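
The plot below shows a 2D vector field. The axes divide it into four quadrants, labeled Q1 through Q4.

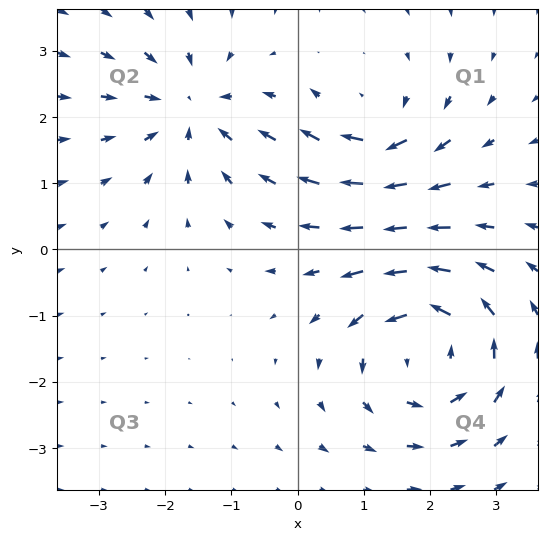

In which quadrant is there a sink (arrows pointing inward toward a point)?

Q2

The sink sits at approximately (-1.6, 2.1), which lies in quadrant Q2. The divergence there is about -4, negative as expected for a sink.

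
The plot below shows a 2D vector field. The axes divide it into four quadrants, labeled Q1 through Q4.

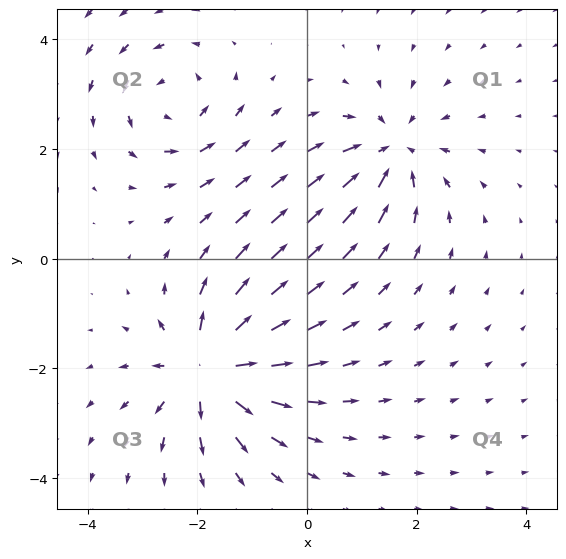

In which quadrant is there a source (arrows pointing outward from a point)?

Q3

The source sits at approximately (-1.8, -2.0), which lies in quadrant Q3. The divergence there is about +6, positive as expected for a source.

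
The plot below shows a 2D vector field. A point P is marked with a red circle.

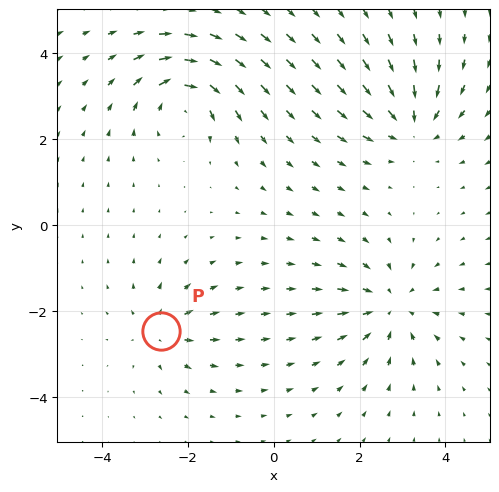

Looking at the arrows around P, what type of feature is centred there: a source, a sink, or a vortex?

At P (-2.6, -2.5) the arrows spread outward. Divergence about +4, curl ≈0 — positive divergence with near-zero curl is a source.

source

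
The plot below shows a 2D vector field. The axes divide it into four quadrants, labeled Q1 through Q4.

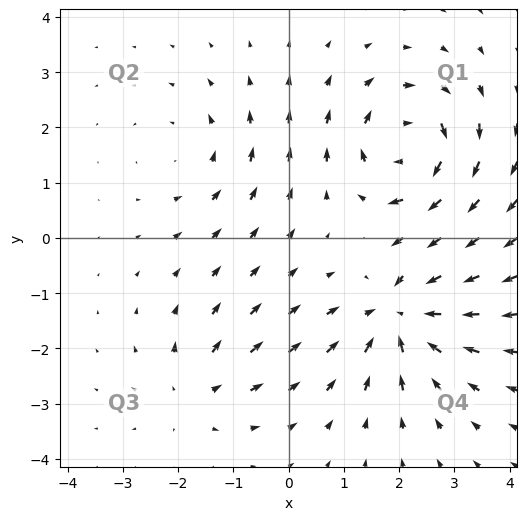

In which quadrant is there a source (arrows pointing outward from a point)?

Q3

The source sits at approximately (-1.7, -2.8), which lies in quadrant Q3. The divergence there is about +3, positive as expected for a source.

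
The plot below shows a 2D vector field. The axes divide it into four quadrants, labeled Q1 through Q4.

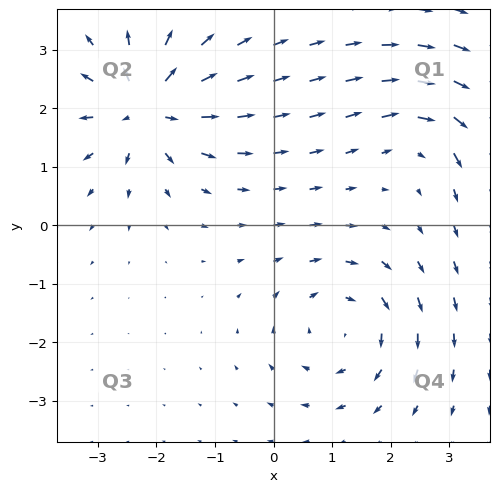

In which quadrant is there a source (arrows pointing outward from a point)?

Q2

The source sits at approximately (-2.2, 2.0), which lies in quadrant Q2. The divergence there is about +6, positive as expected for a source.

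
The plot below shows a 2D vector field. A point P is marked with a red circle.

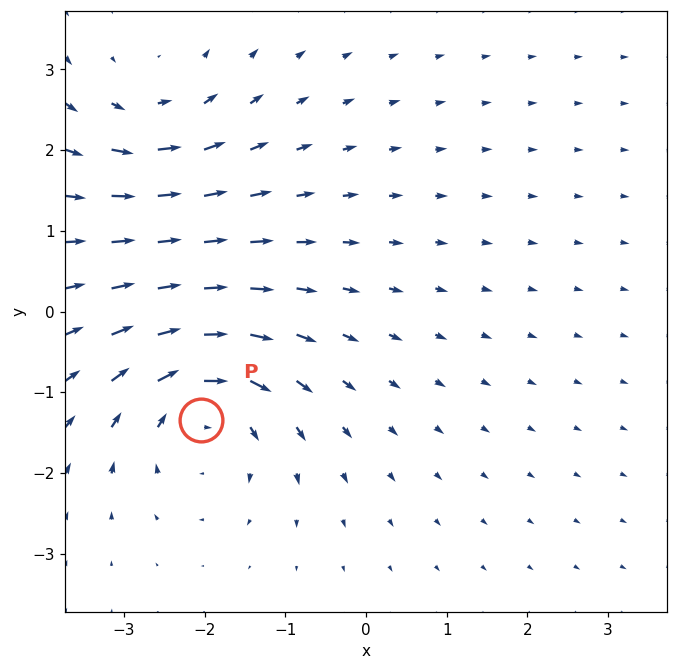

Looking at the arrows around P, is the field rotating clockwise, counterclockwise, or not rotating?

Near P at (-2.0, -1.3) the arrows circulate clockwise. The curl (z-component) there is about -6; negative curl means clockwise rotation.

clockwise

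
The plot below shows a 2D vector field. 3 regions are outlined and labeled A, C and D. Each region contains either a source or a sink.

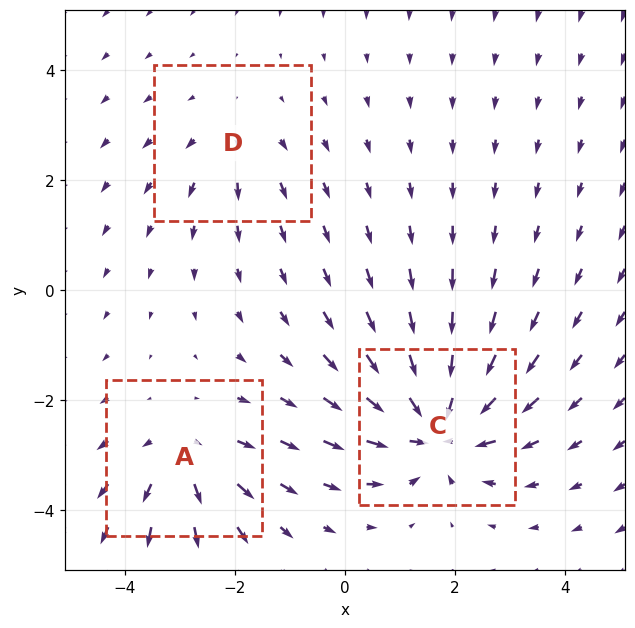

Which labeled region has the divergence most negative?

Divergence at each region's feature centre — A: about +3, C: about -5, D: about +2. Region C is most negative.

C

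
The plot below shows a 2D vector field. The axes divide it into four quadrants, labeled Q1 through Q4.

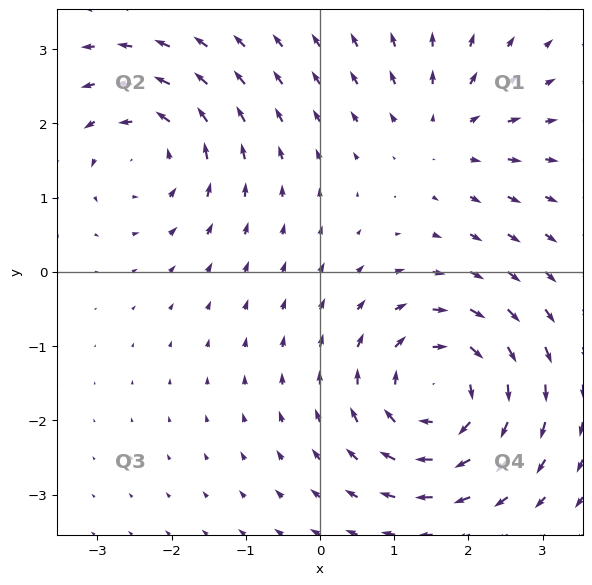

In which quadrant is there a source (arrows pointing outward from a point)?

The source sits at approximately (1.7, 1.9), which lies in quadrant Q1. The divergence there is about +3, positive as expected for a source.

Q1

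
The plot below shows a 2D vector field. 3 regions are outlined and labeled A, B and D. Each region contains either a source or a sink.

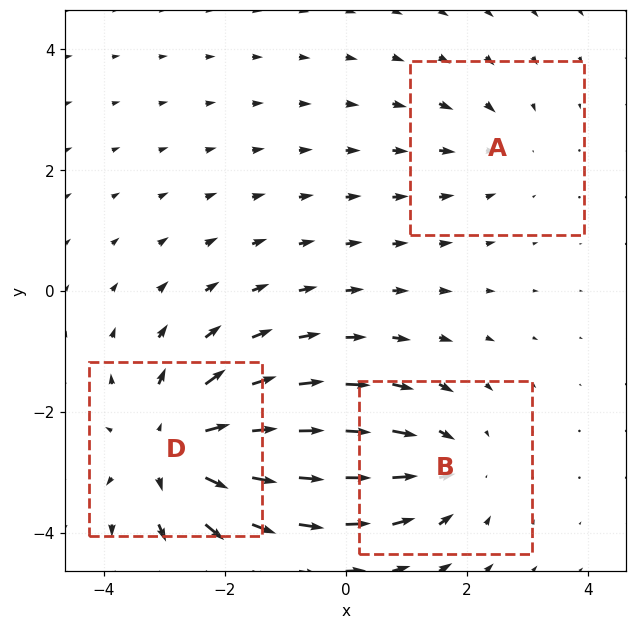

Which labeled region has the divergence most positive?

Divergence at each region's feature centre — A: about -2, B: about -3, D: about +4. Region D is most positive.

D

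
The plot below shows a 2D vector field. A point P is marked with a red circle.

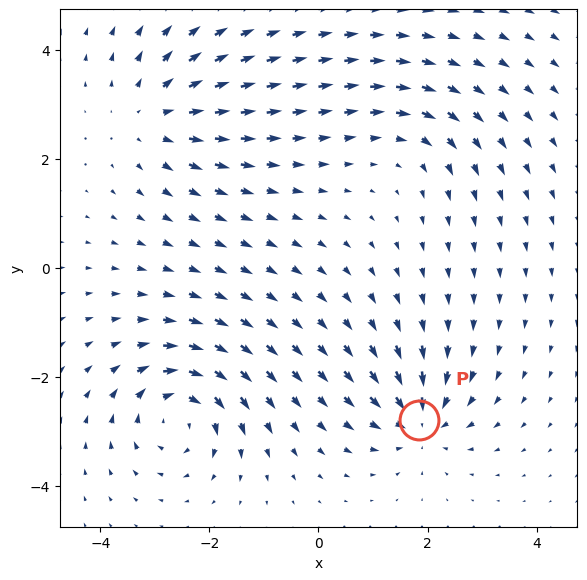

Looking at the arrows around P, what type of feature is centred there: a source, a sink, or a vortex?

sink

At P (1.9, -2.8) the arrows converge inward. Divergence about -6, curl ≈0 — negative divergence with near-zero curl is a sink.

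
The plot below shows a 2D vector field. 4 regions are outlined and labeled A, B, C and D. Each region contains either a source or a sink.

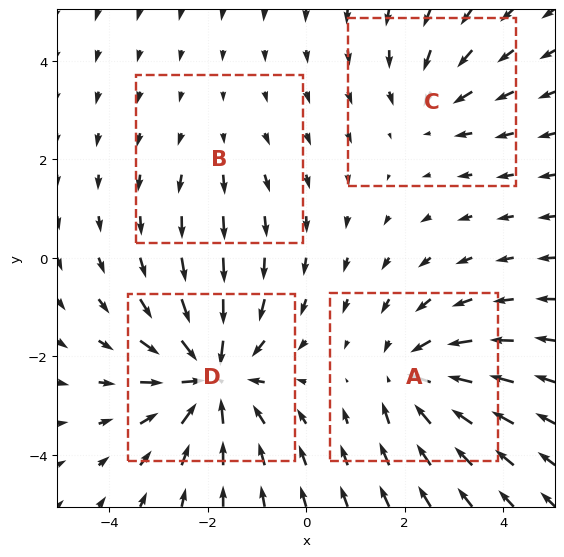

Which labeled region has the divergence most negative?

Divergence at each region's feature centre — A: about -5, B: about +2, C: about -3, D: about -7. Region D is most negative.

D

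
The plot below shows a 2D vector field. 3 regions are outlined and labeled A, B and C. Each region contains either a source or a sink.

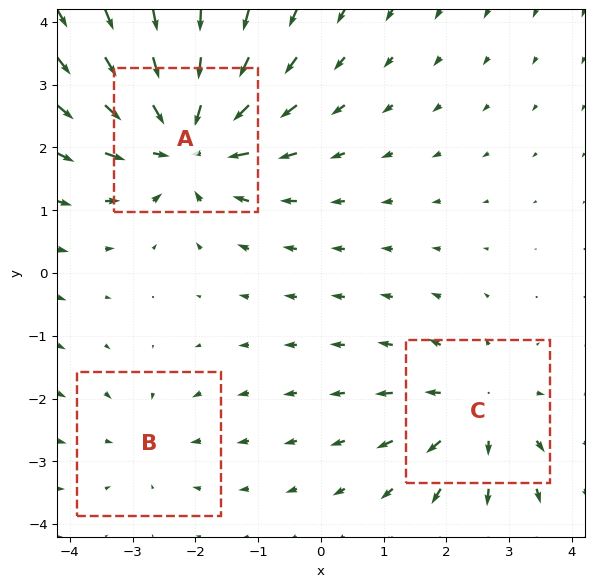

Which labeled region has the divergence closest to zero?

B

Divergence at each region's feature centre — A: about -5, B: about -2, C: about +3. Region B is closest to zero.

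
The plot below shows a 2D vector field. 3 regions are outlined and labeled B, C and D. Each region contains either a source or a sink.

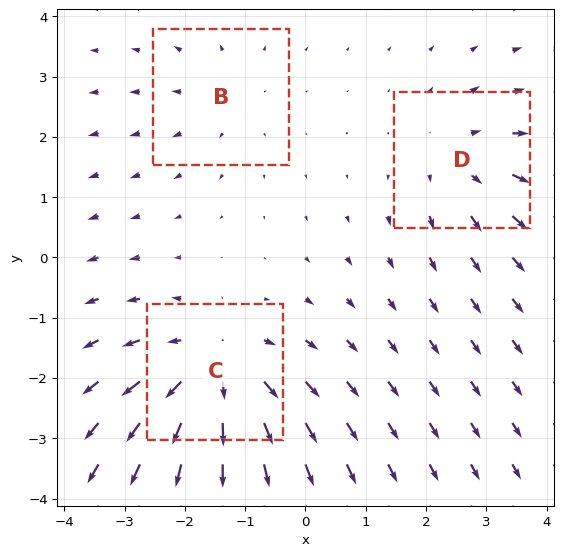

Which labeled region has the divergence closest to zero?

Divergence at each region's feature centre — B: about +2, C: about +5, D: about +3. Region B is closest to zero.

B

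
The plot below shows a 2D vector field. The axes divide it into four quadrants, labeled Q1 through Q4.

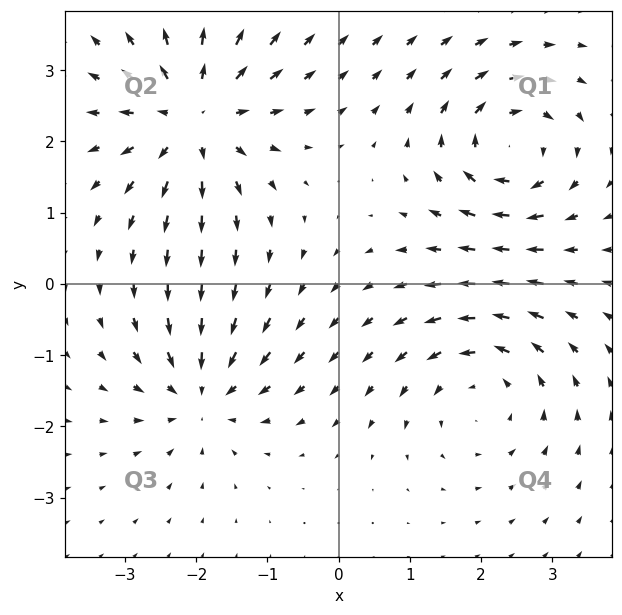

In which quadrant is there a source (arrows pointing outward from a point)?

Q2

The source sits at approximately (-2.0, 2.3), which lies in quadrant Q2. The divergence there is about +6, positive as expected for a source.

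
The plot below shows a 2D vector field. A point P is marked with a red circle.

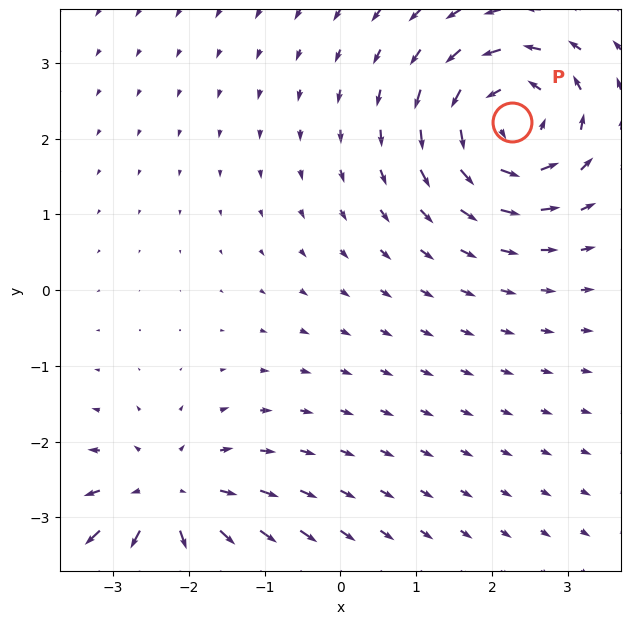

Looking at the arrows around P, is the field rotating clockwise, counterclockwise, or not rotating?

Near P at (2.3, 2.2) the arrows circulate counterclockwise. The curl (z-component) there is about +5; positive curl means counterclockwise rotation.

counterclockwise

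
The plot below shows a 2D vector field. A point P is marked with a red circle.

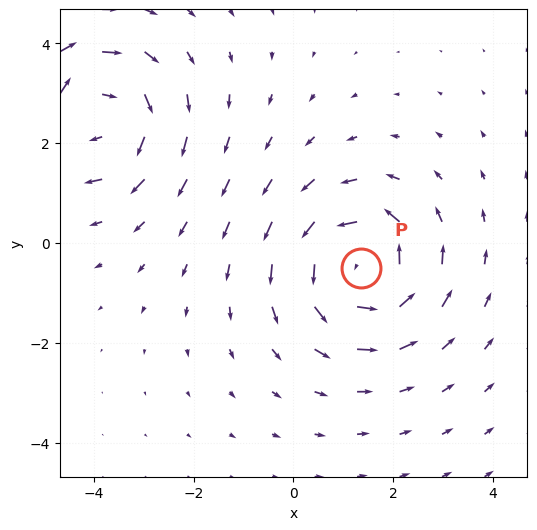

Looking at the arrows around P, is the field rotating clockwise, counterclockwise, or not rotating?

counterclockwise

Near P at (1.4, -0.5) the arrows circulate counterclockwise. The curl (z-component) there is about +5; positive curl means counterclockwise rotation.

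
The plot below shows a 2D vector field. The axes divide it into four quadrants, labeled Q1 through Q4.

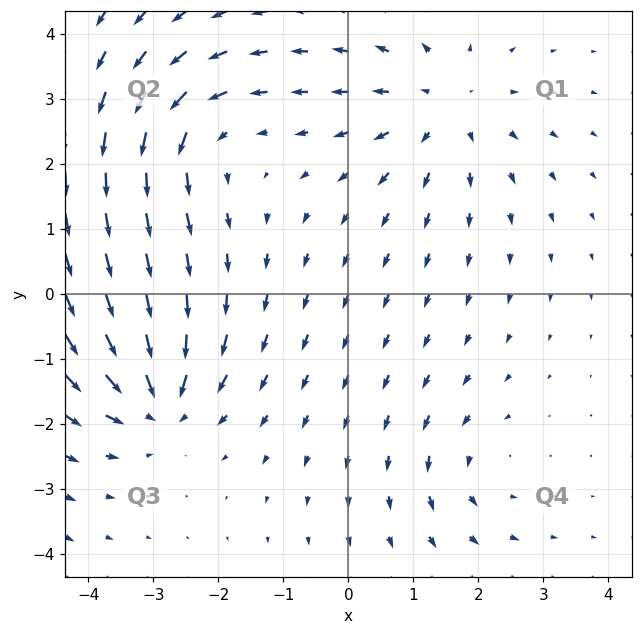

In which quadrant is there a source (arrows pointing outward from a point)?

The source sits at approximately (1.5, 2.9), which lies in quadrant Q1. The divergence there is about +4, positive as expected for a source.

Q1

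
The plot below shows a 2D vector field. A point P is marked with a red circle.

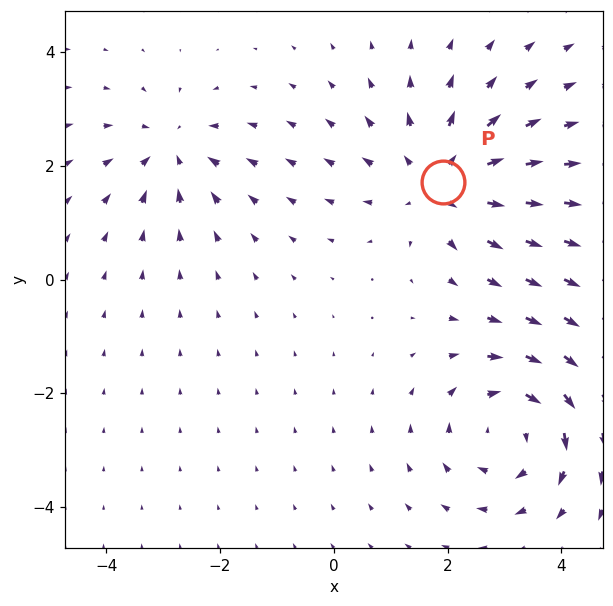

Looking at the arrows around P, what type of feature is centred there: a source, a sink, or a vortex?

At P (1.9, 1.7) the arrows spread outward. Divergence about +4, curl ≈0 — positive divergence with near-zero curl is a source.

source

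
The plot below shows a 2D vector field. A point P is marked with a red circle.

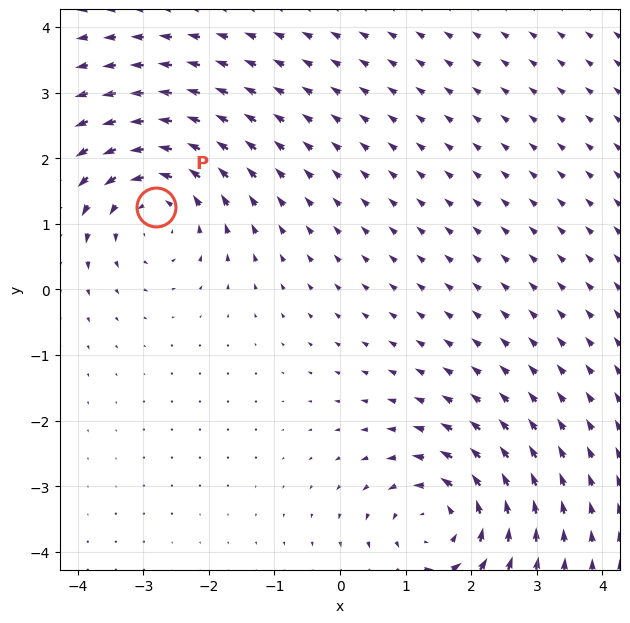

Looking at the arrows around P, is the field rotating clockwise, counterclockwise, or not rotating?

Near P at (-2.8, 1.3) the arrows circulate counterclockwise. The curl (z-component) there is about +4; positive curl means counterclockwise rotation.

counterclockwise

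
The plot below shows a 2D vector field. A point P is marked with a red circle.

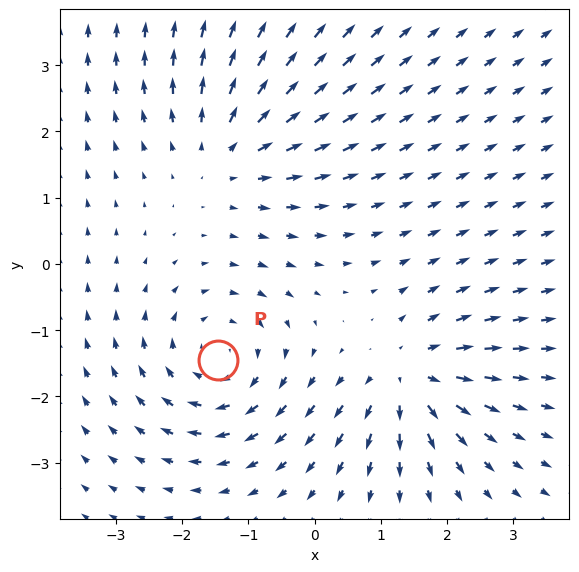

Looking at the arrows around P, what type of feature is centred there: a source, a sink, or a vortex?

vortex

At P (-1.5, -1.4) the arrows circulate clockwise. Divergence ≈0, curl about -4 — near-zero divergence with nonzero curl is a vortex.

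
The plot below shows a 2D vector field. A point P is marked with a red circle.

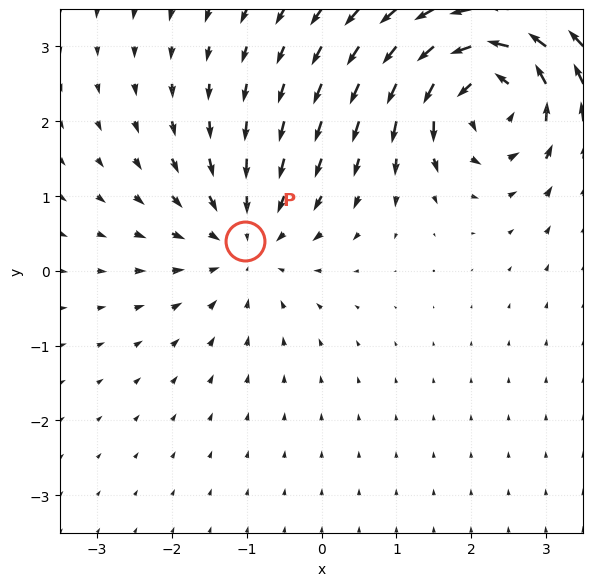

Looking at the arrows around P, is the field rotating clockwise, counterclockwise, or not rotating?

Near P at (-1.0, 0.4) the arrows show no circulation. The curl there is ≈0.

not rotating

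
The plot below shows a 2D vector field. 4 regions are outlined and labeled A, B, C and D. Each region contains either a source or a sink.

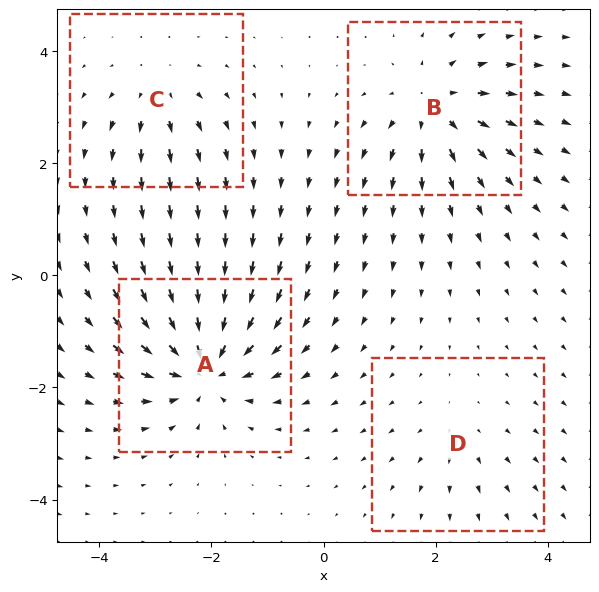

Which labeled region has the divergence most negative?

A

Divergence at each region's feature centre — A: about -8, B: about +6, C: about +4, D: about +2. Region A is most negative.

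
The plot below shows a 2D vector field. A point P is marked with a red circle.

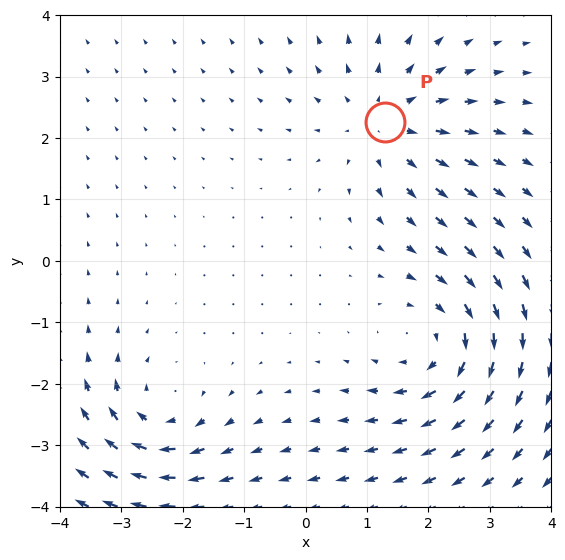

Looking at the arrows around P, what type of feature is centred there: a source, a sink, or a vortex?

At P (1.3, 2.3) the arrows spread outward. Divergence about +3, curl ≈0 — positive divergence with near-zero curl is a source.

source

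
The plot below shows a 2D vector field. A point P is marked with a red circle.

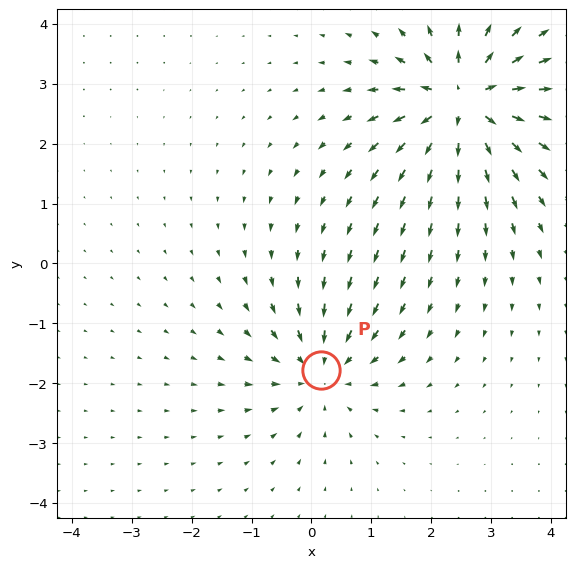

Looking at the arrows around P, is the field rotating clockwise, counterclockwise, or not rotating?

Near P at (0.2, -1.8) the arrows show no circulation. The curl there is ≈0.

not rotating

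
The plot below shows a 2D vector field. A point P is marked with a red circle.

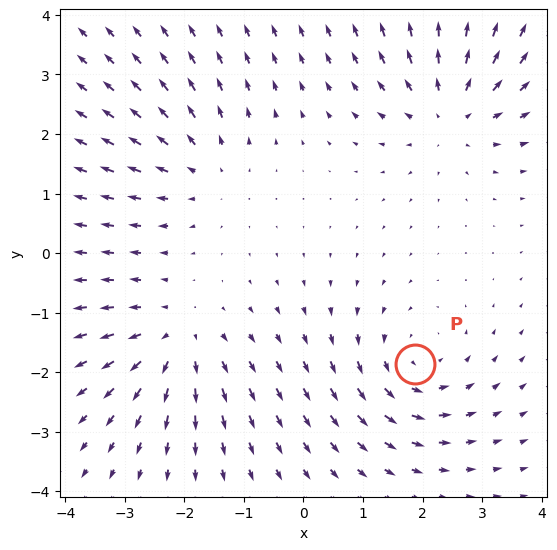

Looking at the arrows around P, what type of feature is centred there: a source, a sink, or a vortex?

At P (1.9, -1.9) the arrows circulate counterclockwise. Divergence ≈0, curl about +4 — near-zero divergence with nonzero curl is a vortex.

vortex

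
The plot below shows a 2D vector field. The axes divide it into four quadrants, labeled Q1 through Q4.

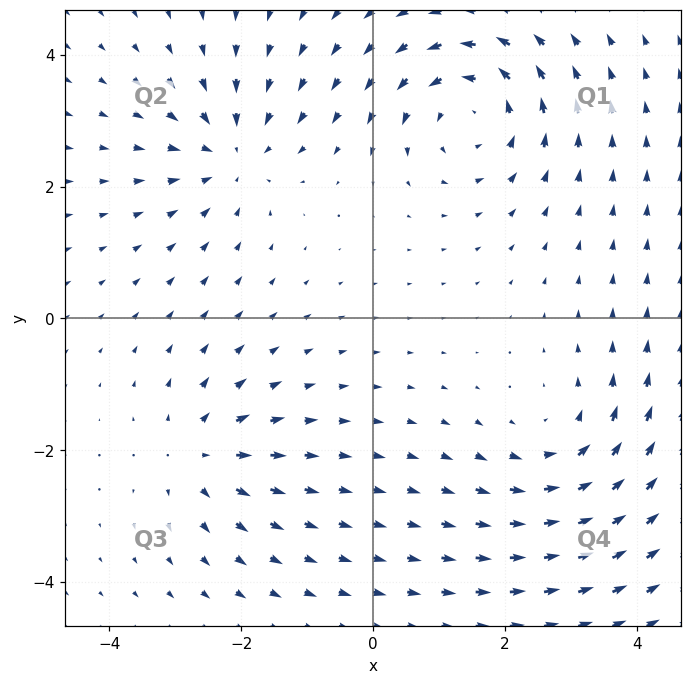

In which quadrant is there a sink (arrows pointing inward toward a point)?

Q2

The sink sits at approximately (-2.1, 2.5), which lies in quadrant Q2. The divergence there is about -3, negative as expected for a sink.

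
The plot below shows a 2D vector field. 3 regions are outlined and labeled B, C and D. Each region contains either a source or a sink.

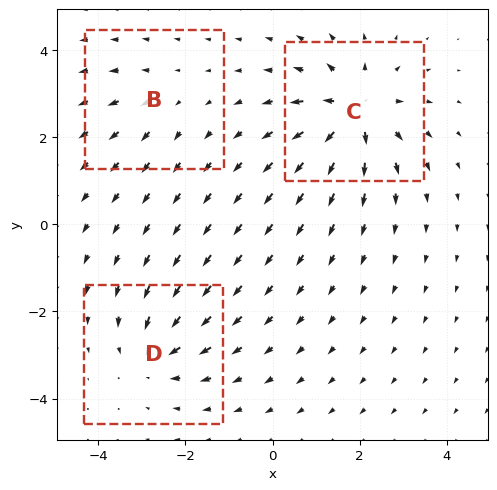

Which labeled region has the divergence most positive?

C

Divergence at each region's feature centre — B: about +2, C: about +5, D: about -4. Region C is most positive.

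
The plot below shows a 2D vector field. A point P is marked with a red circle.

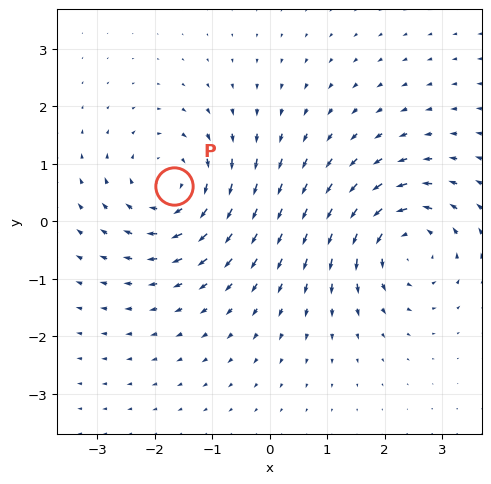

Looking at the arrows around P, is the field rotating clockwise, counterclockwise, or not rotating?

Near P at (-1.7, 0.6) the arrows circulate clockwise. The curl (z-component) there is about -4; negative curl means clockwise rotation.

clockwise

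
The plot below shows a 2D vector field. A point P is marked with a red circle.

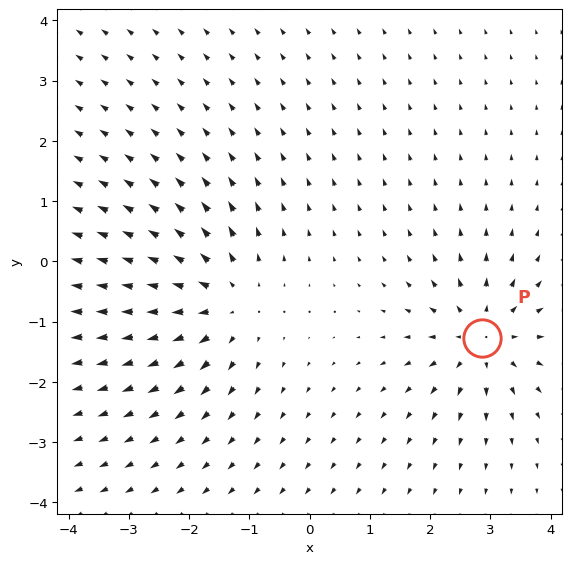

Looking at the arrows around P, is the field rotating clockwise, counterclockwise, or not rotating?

not rotating

Near P at (2.9, -1.3) the arrows show no circulation. The curl there is ≈0.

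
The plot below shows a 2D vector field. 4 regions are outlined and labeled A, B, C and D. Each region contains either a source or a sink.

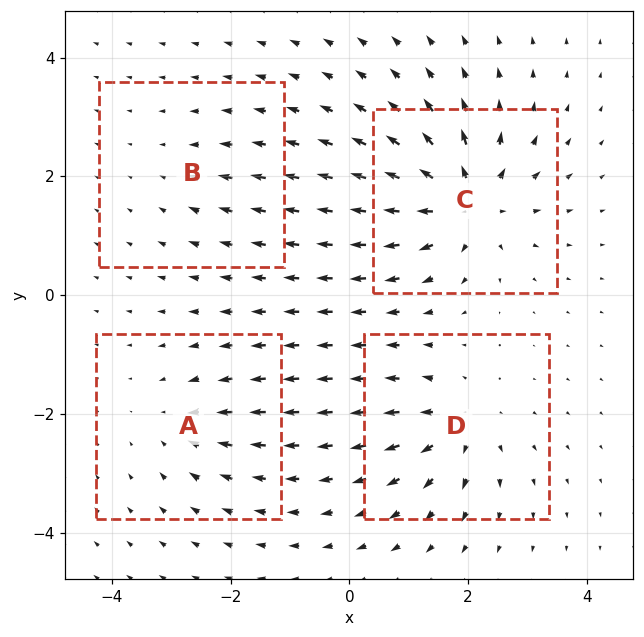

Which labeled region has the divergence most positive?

Divergence at each region's feature centre — A: about -4, B: about -2, C: about +8, D: about +5. Region C is most positive.

C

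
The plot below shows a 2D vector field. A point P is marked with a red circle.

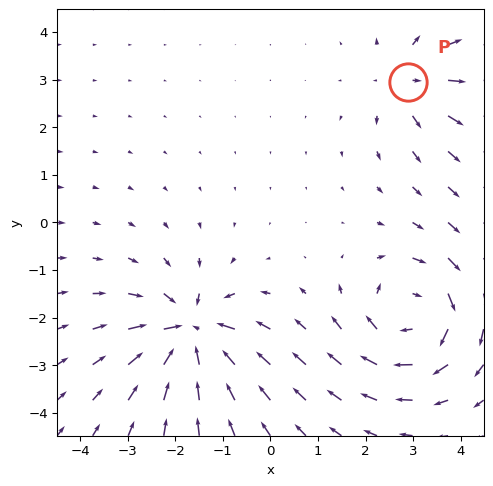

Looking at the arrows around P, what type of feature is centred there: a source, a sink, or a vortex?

At P (2.9, 2.9) the arrows spread outward. Divergence about +3, curl ≈0 — positive divergence with near-zero curl is a source.

source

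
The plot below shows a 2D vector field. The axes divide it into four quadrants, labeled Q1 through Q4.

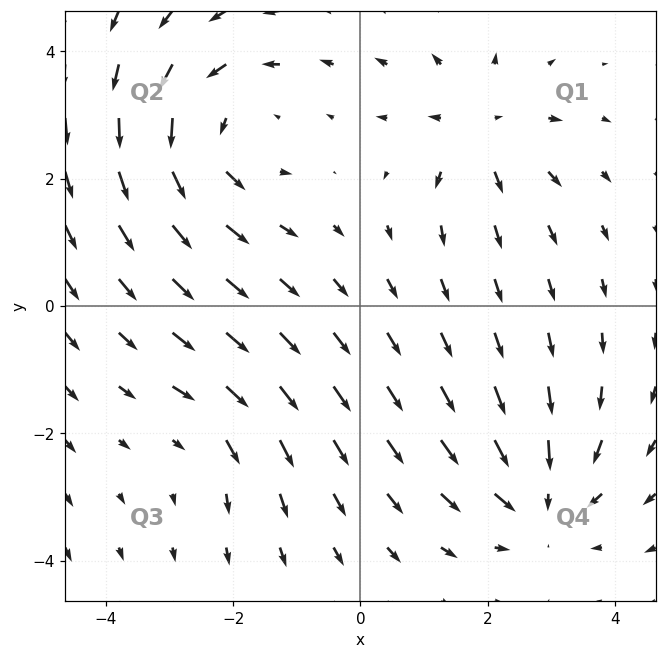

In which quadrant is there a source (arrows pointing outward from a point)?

The source sits at approximately (1.9, 2.8), which lies in quadrant Q1. The divergence there is about +4, positive as expected for a source.

Q1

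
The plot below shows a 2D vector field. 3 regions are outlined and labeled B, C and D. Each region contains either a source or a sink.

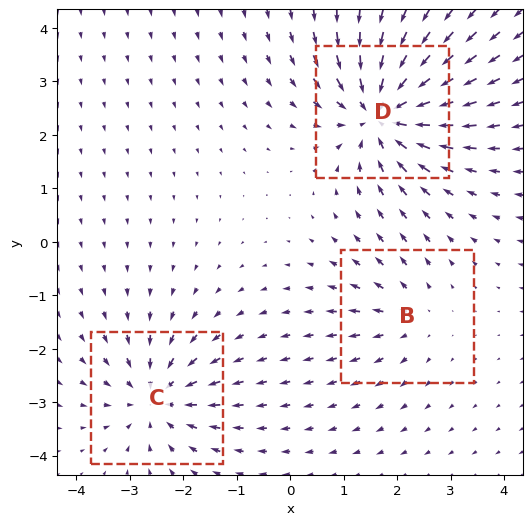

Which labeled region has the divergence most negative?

Divergence at each region's feature centre — B: about +2, C: about -4, D: about -6. Region D is most negative.

D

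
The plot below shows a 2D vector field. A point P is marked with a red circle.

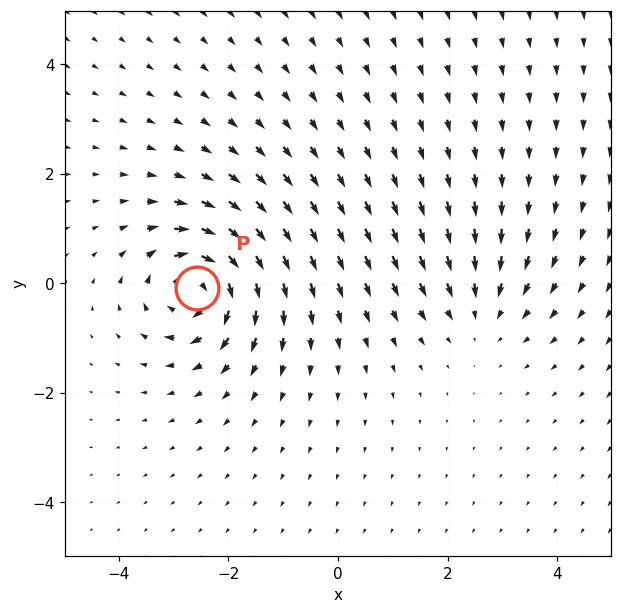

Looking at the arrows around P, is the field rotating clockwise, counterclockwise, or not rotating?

clockwise

Near P at (-2.6, -0.1) the arrows circulate clockwise. The curl (z-component) there is about -7; negative curl means clockwise rotation.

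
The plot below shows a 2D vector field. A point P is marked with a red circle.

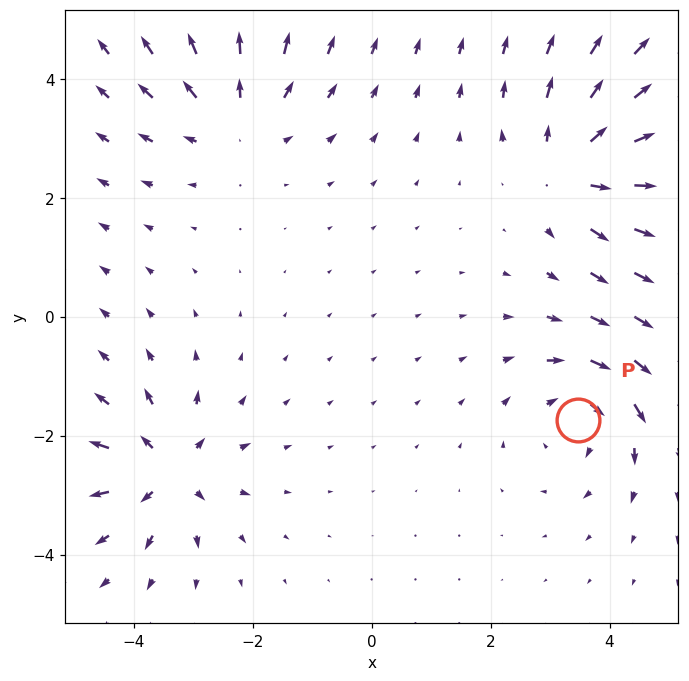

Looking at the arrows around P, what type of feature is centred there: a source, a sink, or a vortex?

vortex

At P (3.5, -1.7) the arrows circulate clockwise. Divergence ≈0, curl about -4 — near-zero divergence with nonzero curl is a vortex.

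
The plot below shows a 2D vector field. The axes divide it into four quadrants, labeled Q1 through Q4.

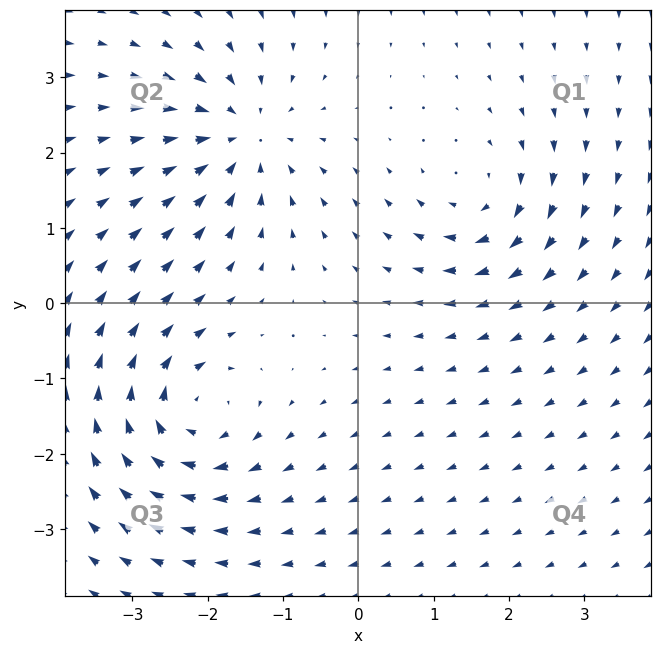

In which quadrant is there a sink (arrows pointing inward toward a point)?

The sink sits at approximately (-1.5, 2.2), which lies in quadrant Q2. The divergence there is about -5, negative as expected for a sink.

Q2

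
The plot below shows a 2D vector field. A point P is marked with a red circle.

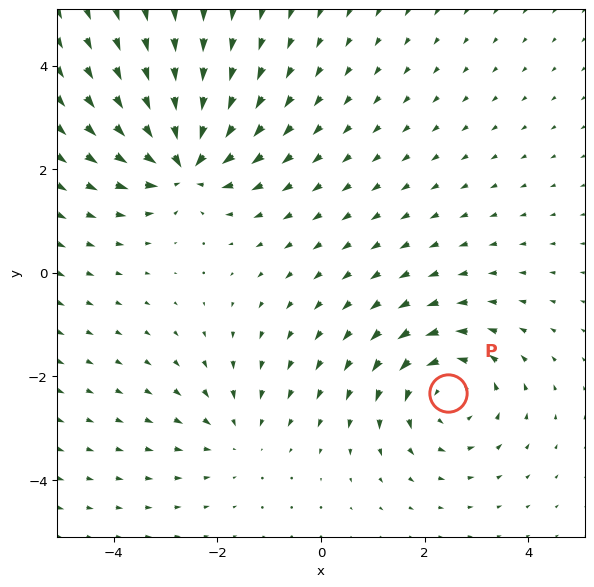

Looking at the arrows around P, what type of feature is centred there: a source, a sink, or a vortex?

At P (2.5, -2.3) the arrows circulate counterclockwise. Divergence ≈0, curl about +4 — near-zero divergence with nonzero curl is a vortex.

vortex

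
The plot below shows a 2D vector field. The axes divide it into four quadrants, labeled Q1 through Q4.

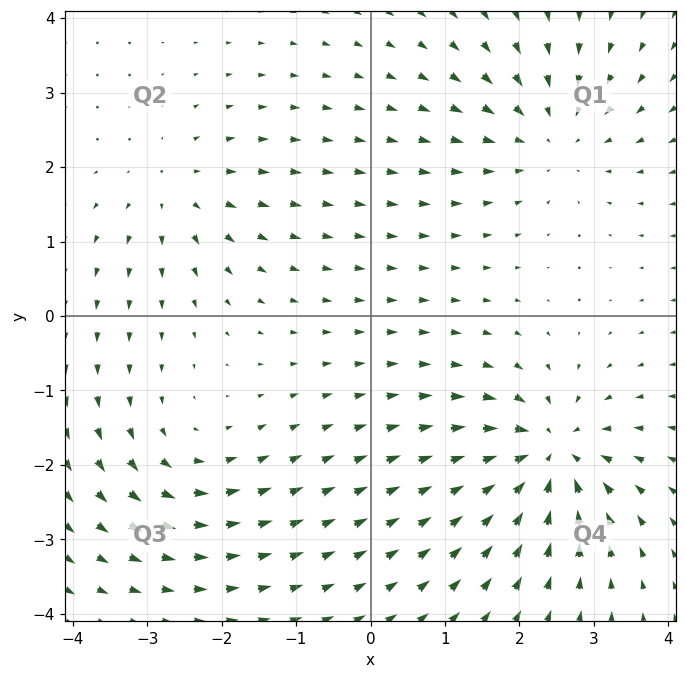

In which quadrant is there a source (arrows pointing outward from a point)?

The source sits at approximately (-2.6, 1.7), which lies in quadrant Q2. The divergence there is about +3, positive as expected for a source.

Q2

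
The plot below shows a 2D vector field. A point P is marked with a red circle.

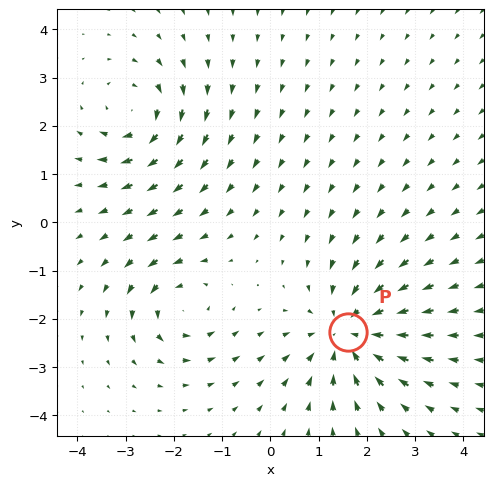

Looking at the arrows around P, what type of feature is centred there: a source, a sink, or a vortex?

At P (1.6, -2.3) the arrows converge inward. Divergence about -5, curl ≈0 — negative divergence with near-zero curl is a sink.

sink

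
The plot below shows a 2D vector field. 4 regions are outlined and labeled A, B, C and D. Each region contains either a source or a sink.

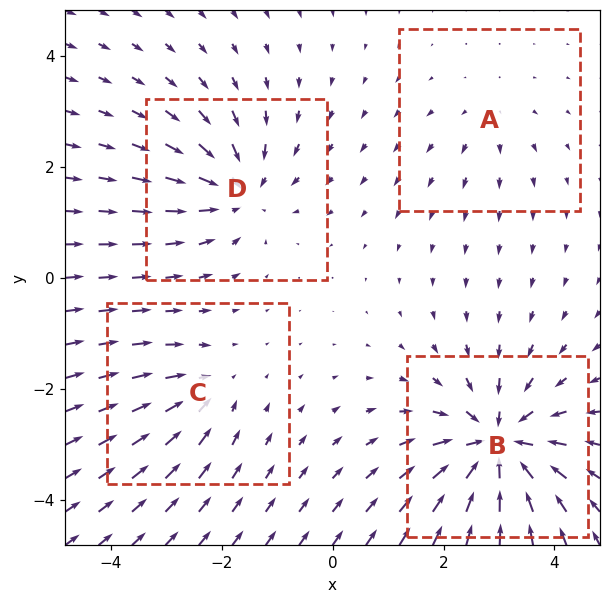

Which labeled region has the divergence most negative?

Divergence at each region's feature centre — A: about +2, B: about -8, C: about -4, D: about -5. Region B is most negative.

B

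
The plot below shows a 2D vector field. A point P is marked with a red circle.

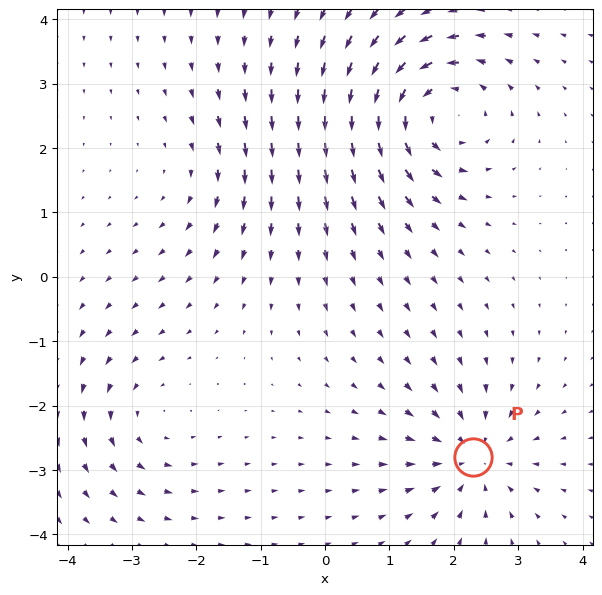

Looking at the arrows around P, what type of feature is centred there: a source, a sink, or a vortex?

At P (2.3, -2.8) the arrows converge inward. Divergence about -4, curl ≈0 — negative divergence with near-zero curl is a sink.

sink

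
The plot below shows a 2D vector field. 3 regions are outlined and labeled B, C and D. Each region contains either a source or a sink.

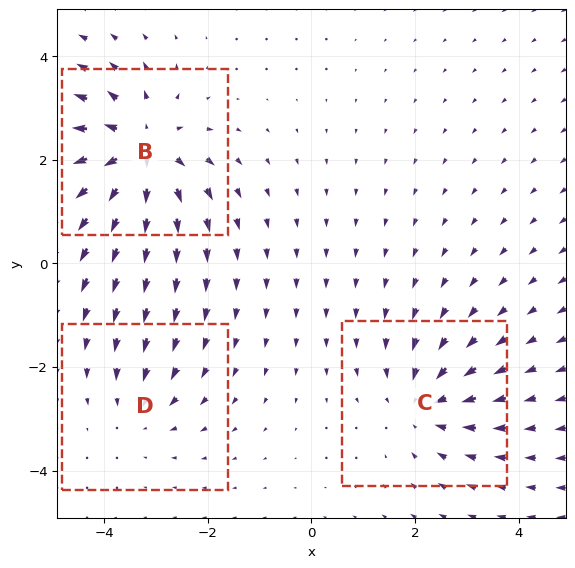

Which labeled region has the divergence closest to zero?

D

Divergence at each region's feature centre — B: about +5, C: about -3, D: about -2. Region D is closest to zero.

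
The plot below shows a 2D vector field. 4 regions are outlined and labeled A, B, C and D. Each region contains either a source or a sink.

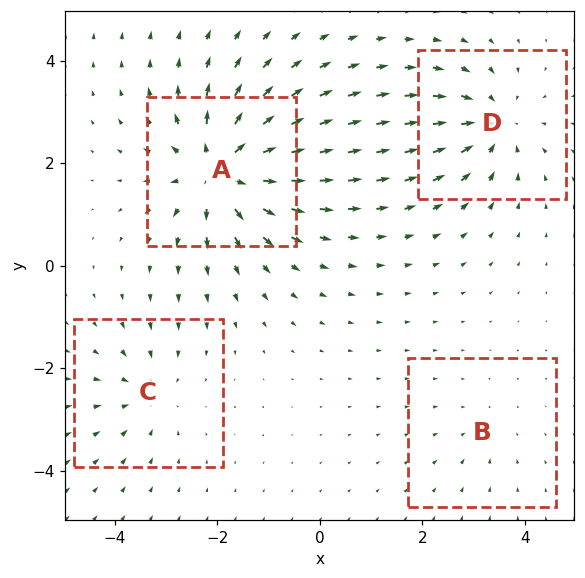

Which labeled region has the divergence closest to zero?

B

Divergence at each region's feature centre — A: about +8, B: about -2, C: about -4, D: about -5. Region B is closest to zero.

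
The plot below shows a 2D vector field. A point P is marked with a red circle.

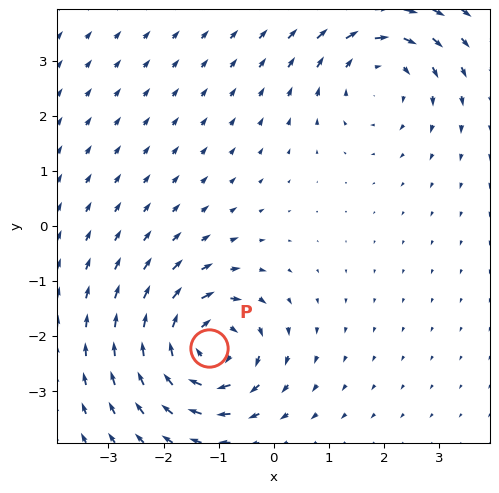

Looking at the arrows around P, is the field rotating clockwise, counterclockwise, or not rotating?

Near P at (-1.2, -2.2) the arrows circulate clockwise. The curl (z-component) there is about -5; negative curl means clockwise rotation.

clockwise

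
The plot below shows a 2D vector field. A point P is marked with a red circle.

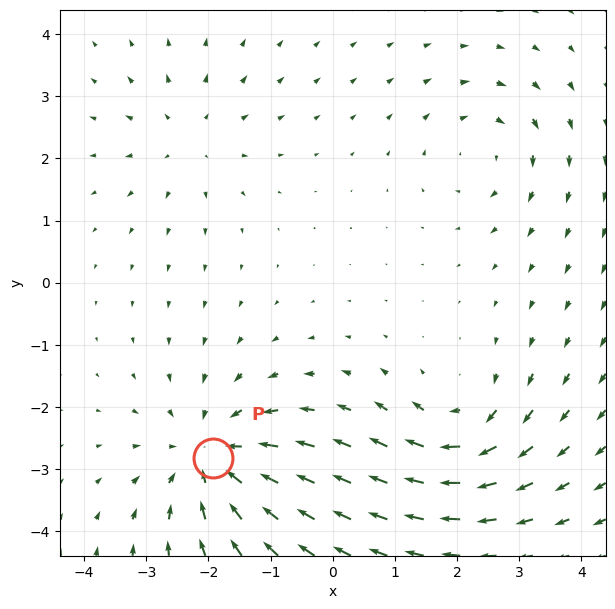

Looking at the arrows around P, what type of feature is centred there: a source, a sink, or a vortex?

At P (-1.9, -2.8) the arrows converge inward. Divergence about -5, curl ≈0 — negative divergence with near-zero curl is a sink.

sink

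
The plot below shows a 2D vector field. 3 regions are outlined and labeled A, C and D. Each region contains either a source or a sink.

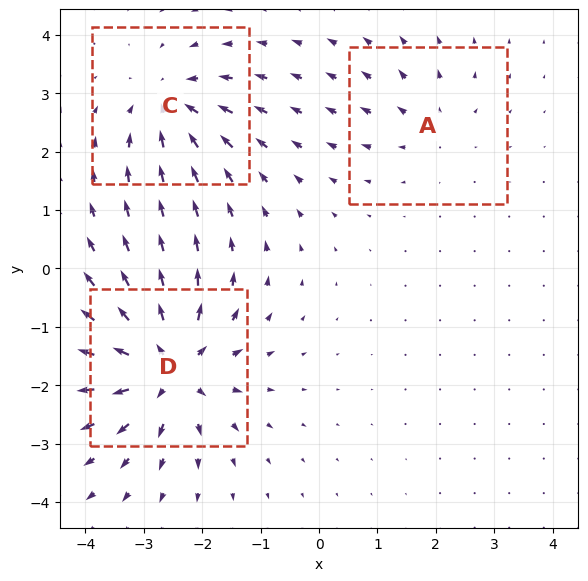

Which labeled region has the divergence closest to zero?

A

Divergence at each region's feature centre — A: about +2, C: about -4, D: about +6. Region A is closest to zero.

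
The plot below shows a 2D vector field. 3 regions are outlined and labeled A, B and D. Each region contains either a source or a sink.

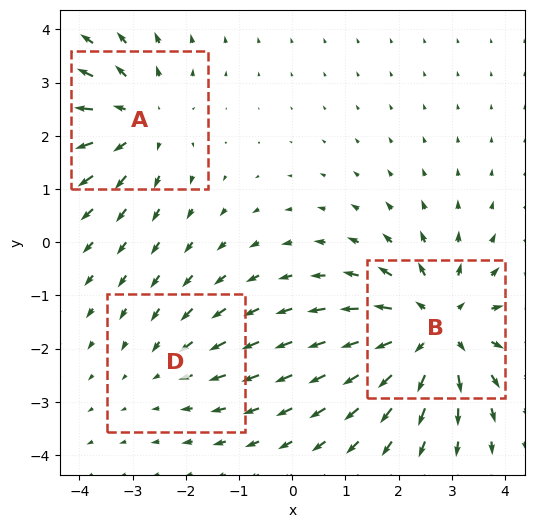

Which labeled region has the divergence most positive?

B

Divergence at each region's feature centre — A: about +3, B: about +4, D: about -2. Region B is most positive.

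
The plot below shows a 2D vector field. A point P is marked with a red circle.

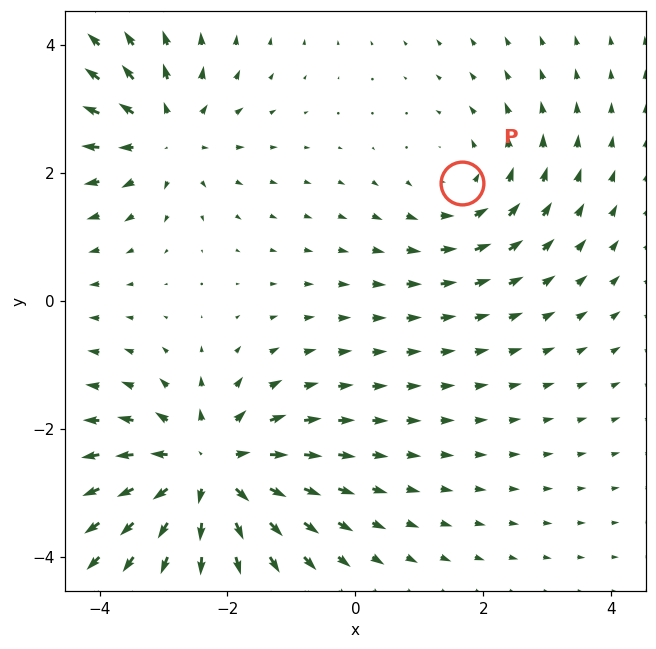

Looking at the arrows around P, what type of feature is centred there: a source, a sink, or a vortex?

At P (1.7, 1.8) the arrows circulate counterclockwise. Divergence ≈0, curl about +3 — near-zero divergence with nonzero curl is a vortex.

vortex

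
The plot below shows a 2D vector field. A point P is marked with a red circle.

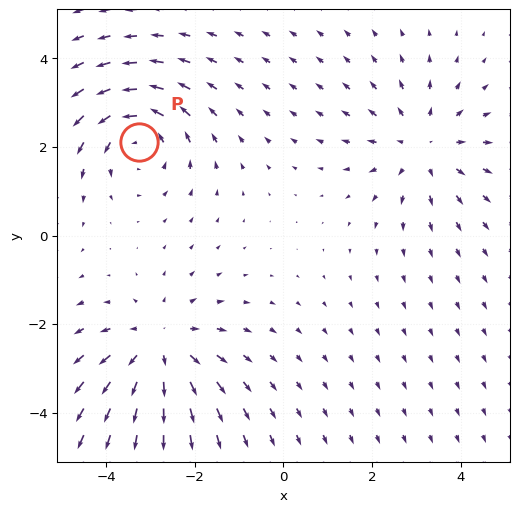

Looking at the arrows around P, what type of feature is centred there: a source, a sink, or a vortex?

At P (-3.3, 2.1) the arrows circulate counterclockwise. Divergence ≈0, curl about +3 — near-zero divergence with nonzero curl is a vortex.

vortex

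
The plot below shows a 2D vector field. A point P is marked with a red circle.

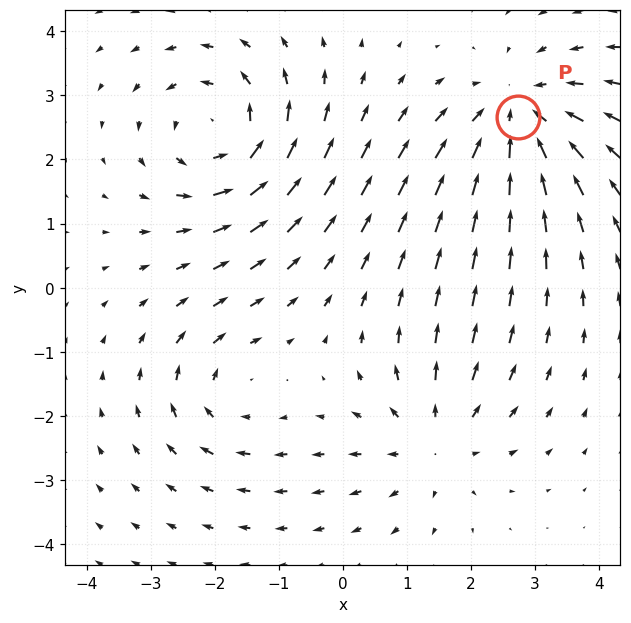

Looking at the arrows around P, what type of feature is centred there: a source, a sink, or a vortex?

At P (2.7, 2.7) the arrows converge inward. Divergence about -4, curl ≈0 — negative divergence with near-zero curl is a sink.

sink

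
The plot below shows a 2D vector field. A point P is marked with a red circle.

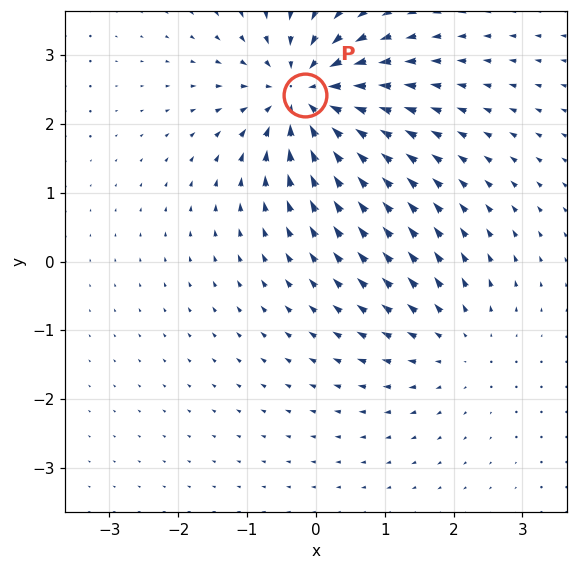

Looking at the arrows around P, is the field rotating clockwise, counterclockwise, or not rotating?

Near P at (-0.2, 2.4) the arrows show no circulation. The curl there is ≈0.

not rotating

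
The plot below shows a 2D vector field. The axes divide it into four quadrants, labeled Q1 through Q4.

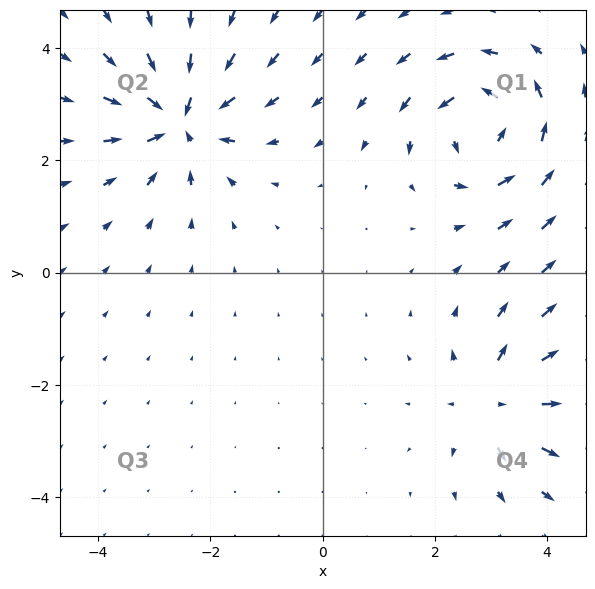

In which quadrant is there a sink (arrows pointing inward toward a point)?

Q2

The sink sits at approximately (-2.5, 2.7), which lies in quadrant Q2. The divergence there is about -6, negative as expected for a sink.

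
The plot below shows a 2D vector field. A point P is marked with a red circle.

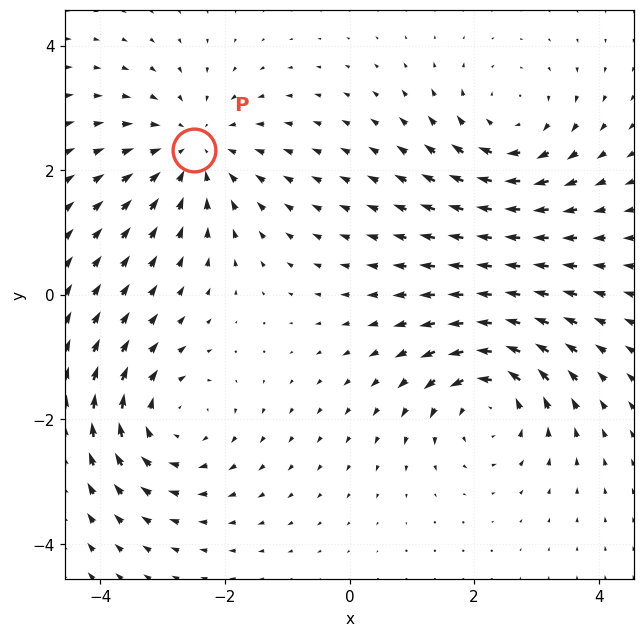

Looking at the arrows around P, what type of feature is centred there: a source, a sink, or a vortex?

At P (-2.5, 2.3) the arrows converge inward. Divergence about -4, curl ≈0 — negative divergence with near-zero curl is a sink.

sink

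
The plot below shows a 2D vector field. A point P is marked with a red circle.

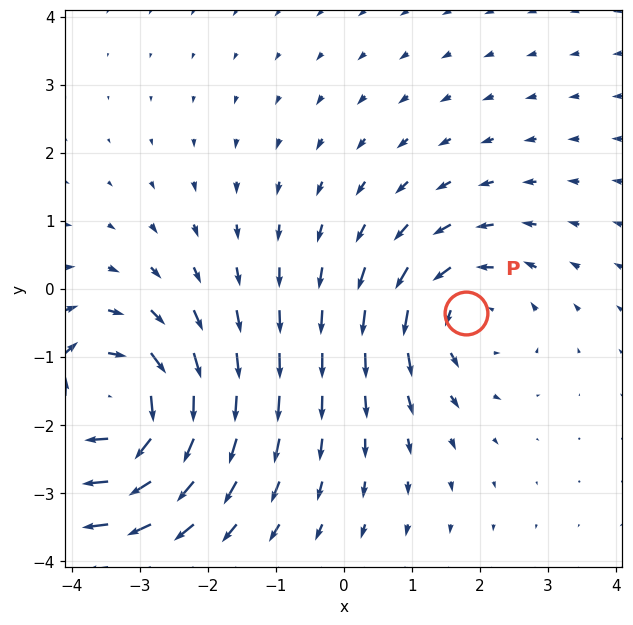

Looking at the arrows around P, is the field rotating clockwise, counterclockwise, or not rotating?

counterclockwise

Near P at (1.8, -0.4) the arrows circulate counterclockwise. The curl (z-component) there is about +3; positive curl means counterclockwise rotation.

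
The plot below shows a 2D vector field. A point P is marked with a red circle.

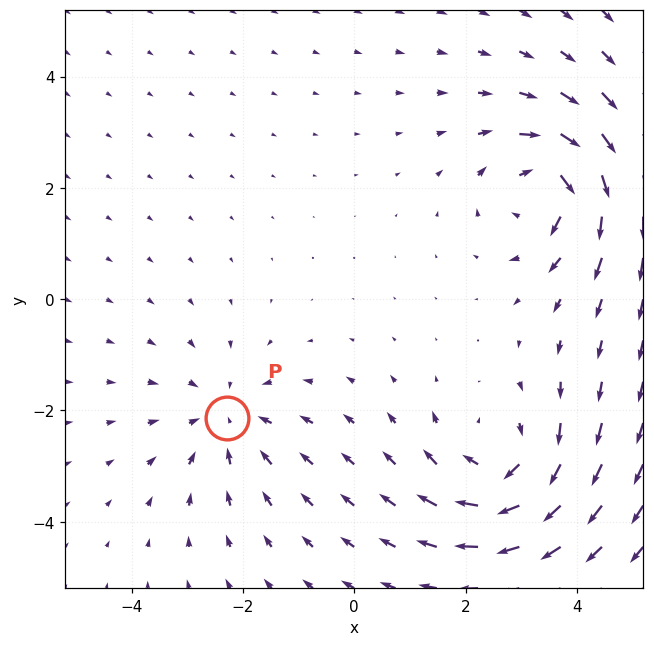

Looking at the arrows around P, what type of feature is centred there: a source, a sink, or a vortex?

sink

At P (-2.3, -2.1) the arrows converge inward. Divergence about -3, curl ≈0 — negative divergence with near-zero curl is a sink.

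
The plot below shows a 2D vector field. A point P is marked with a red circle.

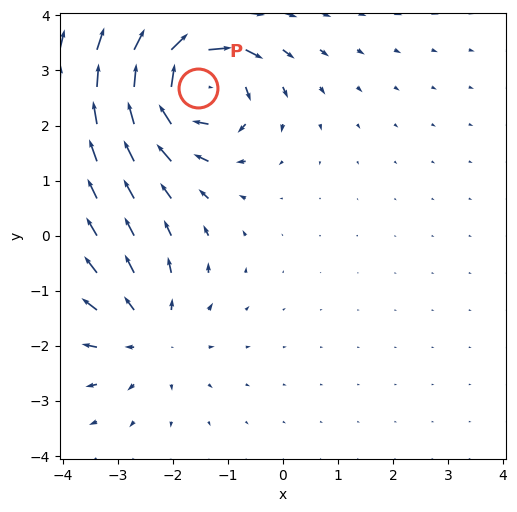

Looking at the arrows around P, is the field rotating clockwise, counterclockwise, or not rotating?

clockwise

Near P at (-1.5, 2.7) the arrows circulate clockwise. The curl (z-component) there is about -5; negative curl means clockwise rotation.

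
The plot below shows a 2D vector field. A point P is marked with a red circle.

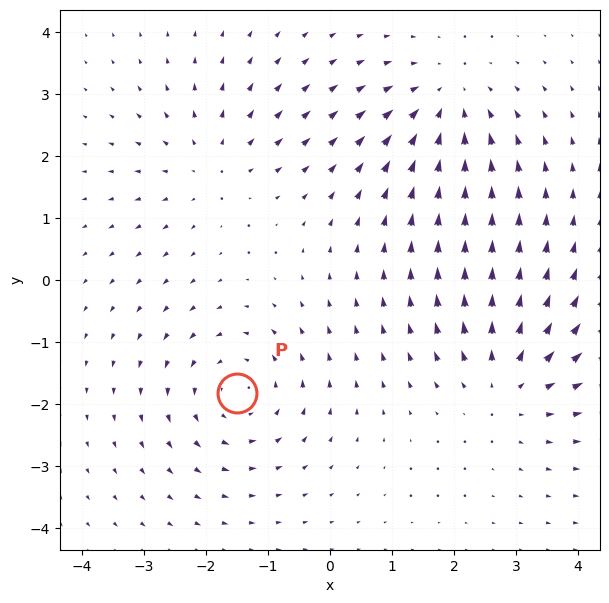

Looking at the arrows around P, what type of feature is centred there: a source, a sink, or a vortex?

At P (-1.5, -1.8) the arrows circulate counterclockwise. Divergence ≈0, curl about +4 — near-zero divergence with nonzero curl is a vortex.

vortex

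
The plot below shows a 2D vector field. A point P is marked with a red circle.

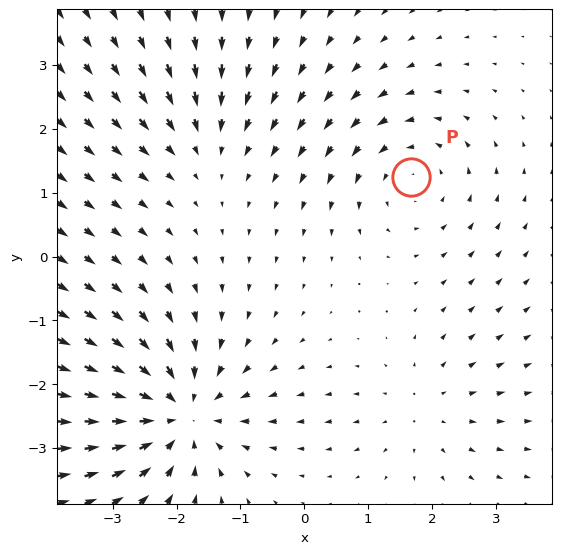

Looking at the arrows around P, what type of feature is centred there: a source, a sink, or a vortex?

At P (1.7, 1.2) the arrows circulate counterclockwise. Divergence ≈0, curl about +3 — near-zero divergence with nonzero curl is a vortex.

vortex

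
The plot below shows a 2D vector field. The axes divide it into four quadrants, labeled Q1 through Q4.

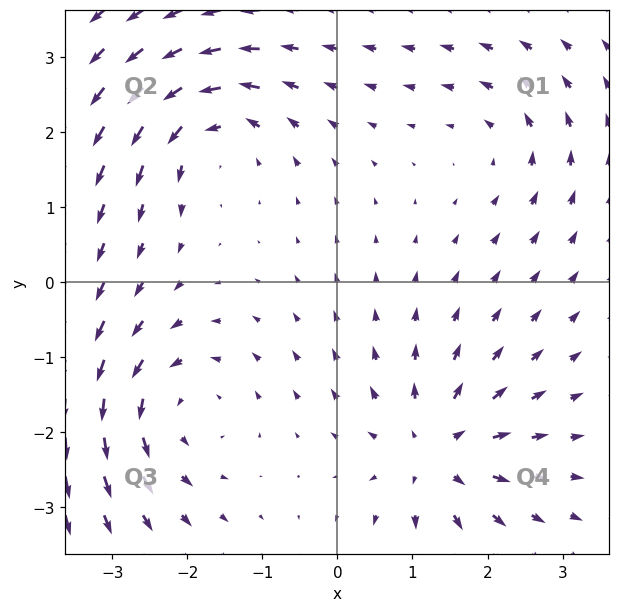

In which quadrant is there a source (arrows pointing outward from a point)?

Q4

The source sits at approximately (1.3, -2.3), which lies in quadrant Q4. The divergence there is about +6, positive as expected for a source.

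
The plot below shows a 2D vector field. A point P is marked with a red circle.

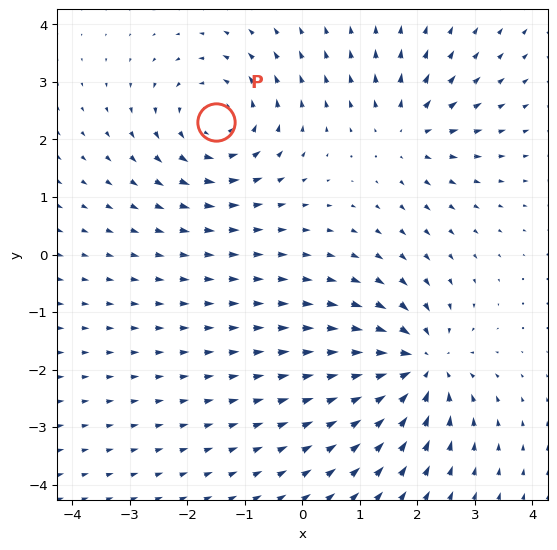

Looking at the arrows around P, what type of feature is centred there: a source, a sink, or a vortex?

vortex

At P (-1.5, 2.3) the arrows circulate counterclockwise. Divergence ≈0, curl about +5 — near-zero divergence with nonzero curl is a vortex.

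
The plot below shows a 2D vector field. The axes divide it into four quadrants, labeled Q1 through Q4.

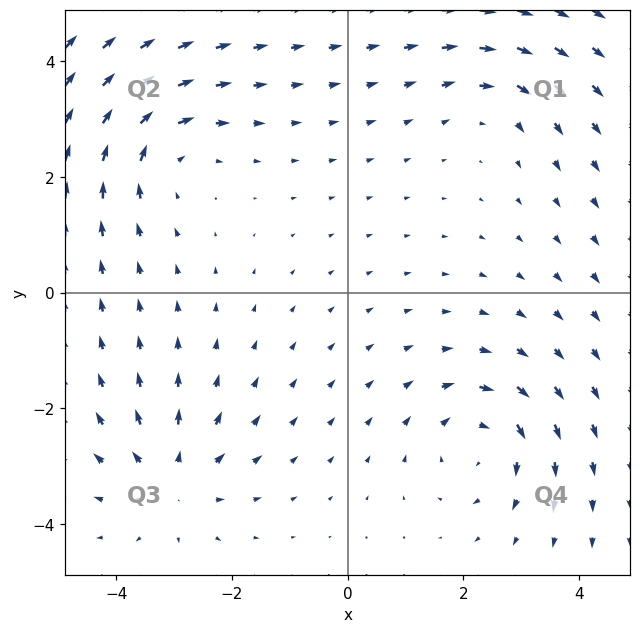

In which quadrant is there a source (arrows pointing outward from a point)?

The source sits at approximately (-3.1, -3.2), which lies in quadrant Q3. The divergence there is about +5, positive as expected for a source.

Q3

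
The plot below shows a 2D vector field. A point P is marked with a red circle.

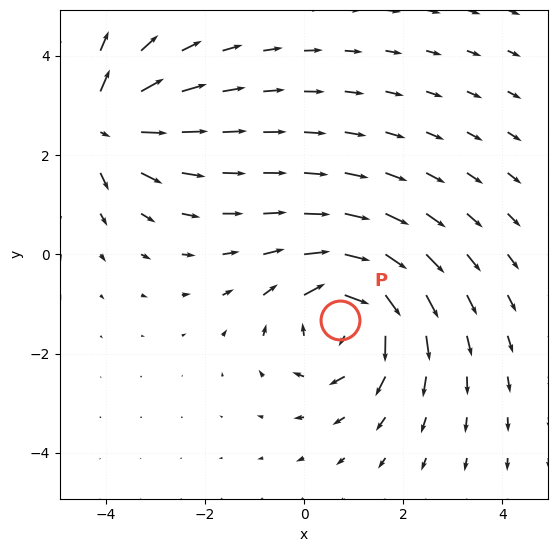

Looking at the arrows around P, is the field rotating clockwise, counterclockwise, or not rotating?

clockwise

Near P at (0.7, -1.3) the arrows circulate clockwise. The curl (z-component) there is about -4; negative curl means clockwise rotation.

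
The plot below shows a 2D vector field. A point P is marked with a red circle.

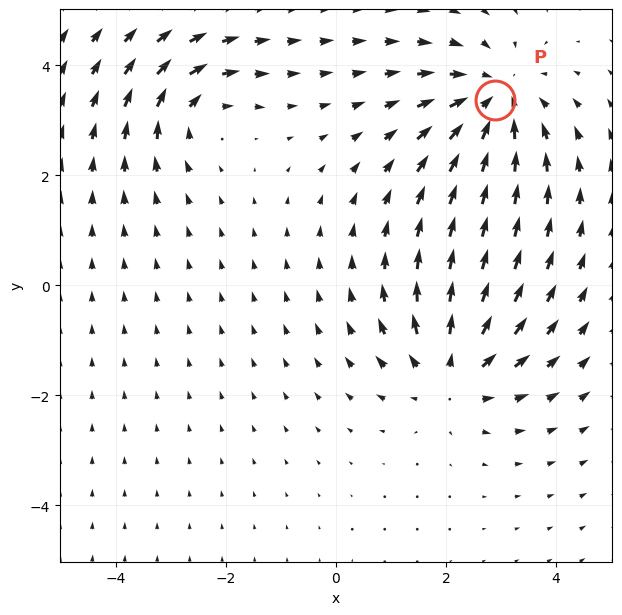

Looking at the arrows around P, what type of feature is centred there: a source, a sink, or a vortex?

sink

At P (2.9, 3.4) the arrows converge inward. Divergence about -4, curl ≈0 — negative divergence with near-zero curl is a sink.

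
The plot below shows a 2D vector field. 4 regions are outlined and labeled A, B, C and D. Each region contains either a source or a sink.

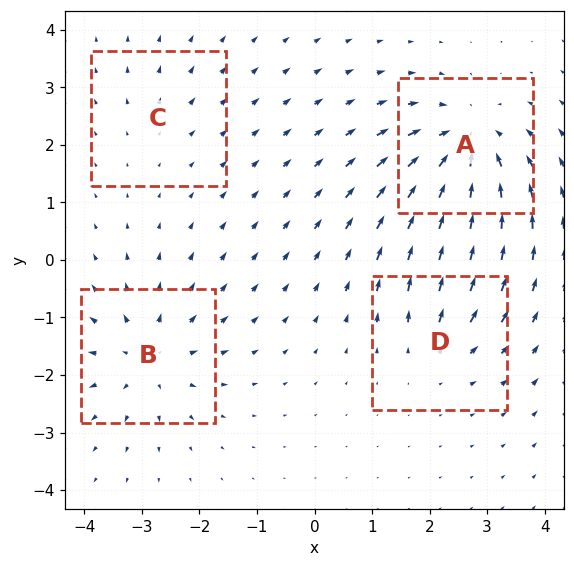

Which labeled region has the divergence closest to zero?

C

Divergence at each region's feature centre — A: about -6, B: about +5, C: about +2, D: about +3. Region C is closest to zero.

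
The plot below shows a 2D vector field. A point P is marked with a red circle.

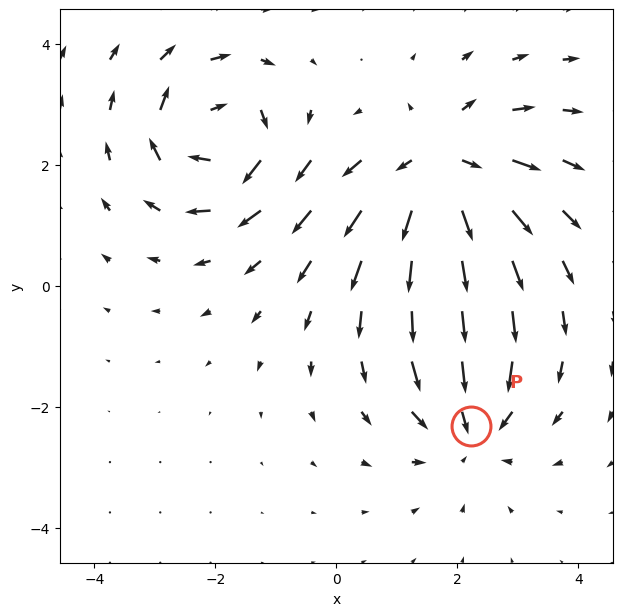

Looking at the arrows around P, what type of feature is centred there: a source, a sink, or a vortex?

sink

At P (2.2, -2.3) the arrows converge inward. Divergence about -3, curl ≈0 — negative divergence with near-zero curl is a sink.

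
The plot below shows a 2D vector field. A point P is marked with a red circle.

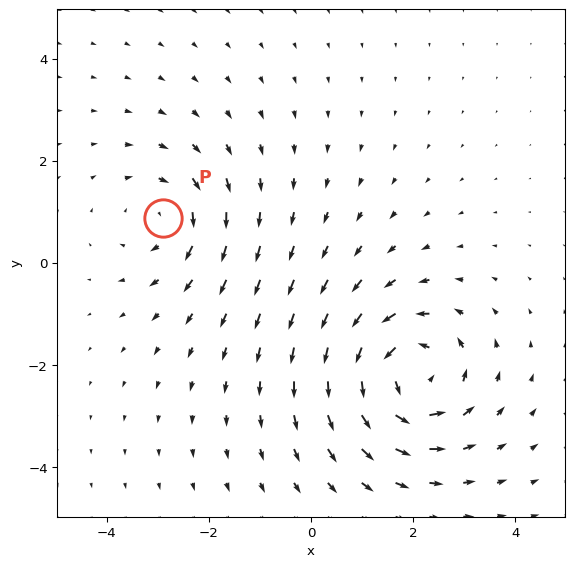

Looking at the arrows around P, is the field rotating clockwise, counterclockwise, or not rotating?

Near P at (-2.9, 0.9) the arrows circulate clockwise. The curl (z-component) there is about -3; negative curl means clockwise rotation.

clockwise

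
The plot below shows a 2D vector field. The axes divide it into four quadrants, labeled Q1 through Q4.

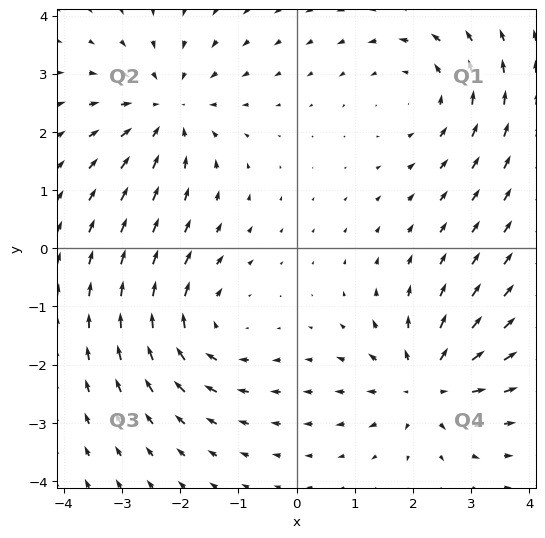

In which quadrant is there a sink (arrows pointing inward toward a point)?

Q2

The sink sits at approximately (-2.2, 2.4), which lies in quadrant Q2. The divergence there is about -3, negative as expected for a sink.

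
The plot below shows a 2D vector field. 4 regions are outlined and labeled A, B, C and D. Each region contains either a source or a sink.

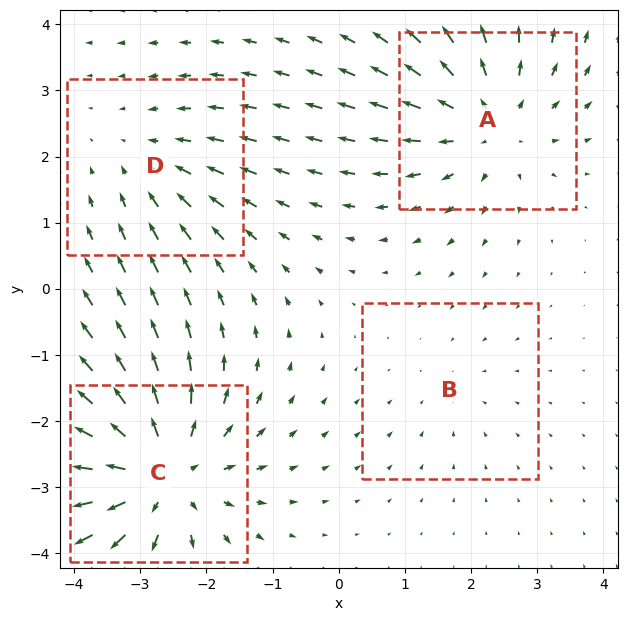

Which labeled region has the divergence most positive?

Divergence at each region's feature centre — A: about +4, B: about -2, C: about +6, D: about -3. Region C is most positive.

C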